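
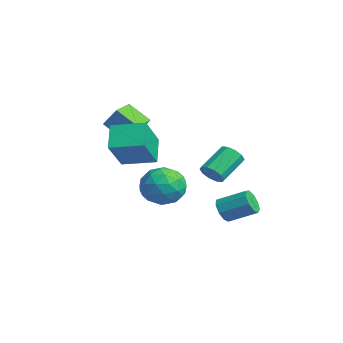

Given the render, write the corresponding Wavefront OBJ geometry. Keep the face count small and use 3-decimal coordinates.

v -0.481 0.212 0.331
v 0.05 0.158 0.752
v -0.569 1.393 1.691
v -1.099 1.448 1.269
v 0.15 0.435 0.453
v -0.468 1.67 1.392
v 0.009 0.628 0.107
v -0.609 1.863 1.046
v -0.319 0.662 -0.154
v -0.937 1.897 0.785
v -0.709 0.524 -0.229
v -1.327 1.759 0.709
v -1.011 0.267 -0.091
v -1.63 1.502 0.848
v -1.112 -0.01 0.208
v -1.73 1.225 1.147
v -0.971 -0.203 0.554
v -1.589 1.032 1.493
v -0.643 -0.237 0.815
v -1.261 0.998 1.754
v -0.253 -0.099 0.891
v -0.871 1.136 1.829
v -3.742 -3.366 3.282
v -3.068 -2.92 4.3
v -2.954 -2.592 2.422
v -2.28 -2.146 3.44
v -3.04 -4.194 3.18
v -2.366 -3.748 4.198
v -2.252 -3.42 2.32
v -1.578 -2.974 3.338
v -0.622 0.818 -2.085
v -0.271 0.96 -2.697
v 0.454 2.143 -2.008
v 0.102 2.002 -1.395
v -0.695 1.211 -2.684
v 0.03 2.395 -1.994
v -1.084 1.278 -2.39
v -0.359 2.462 -1.701
v -1.258 1.131 -1.954
v -0.533 2.315 -1.264
v -1.134 0.836 -1.578
v -0.409 2.02 -0.889
v -0.771 0.534 -1.44
v -0.046 1.718 -0.751
v -0.338 0.364 -1.603
v 0.386 1.548 -0.914
v -0.039 0.407 -1.992
v 0.686 1.591 -1.303
v -0.012 0.642 -2.424
v 0.713 1.826 -1.735
v -1.015 -3.847 2.637
v 0.114 -4.807 4.124
v -0.175 -2.451 2.899
v 0.954 -3.411 4.387
v -0.034 -4.249 1.633
v 1.095 -5.209 3.121
v 0.806 -2.853 1.896
v 1.935 -3.813 3.383
v -1.002 -1.088 -0.555
v 0.122 -1.428 -0.643
v -1.442 -2.752 0.263
v -0.318 -3.092 0.175
v -0.615 -2.23 0.92
v -0.344 -1.202 0.415
v -0.976 -2.978 -0.795
v -0.705 -1.95 -1.3
v 0.138 -2.596 -0.791
v 0.361 -2.134 0.269
v -1.681 -2.046 -0.649
v -1.458 -1.584 0.411
v -0.402 -1.112 -0.671
v -0.918 -3.068 0.291
v -1.093 -2.561 0.729
v -0.433 -2.762 0.677
v -0.675 -0.979 -0.049
v -0.015 -1.179 -0.101
v -0.448 -1.651 0.818
v -1.305 -3.001 -0.279
v -0.645 -3.201 -0.331
v -0.887 -1.418 -1.057
v -0.227 -1.619 -1.109
v -0.872 -2.529 -1.198
v 0.268 -1.999 -0.81
v 0.01 -2.977 -0.329
v -0.377 -2.91 -0.899
v -0.217 -2.305 -1.196
v 0.4 -1.727 -0.187
v 0.141 -2.705 0.294
v -0.034 -2.199 0.732
v 0.126 -1.594 0.435
v 0.409 -2.414 -0.274
v -1.461 -1.475 -0.674
v -1.72 -2.453 -0.193
v -1.446 -2.586 -0.815
v -1.286 -1.981 -1.112
v -1.33 -1.203 -0.051
v -1.588 -2.181 0.43
v -1.103 -1.875 0.816
v -0.943 -1.27 0.519
v -1.729 -1.766 -0.106
f 2 1 5
f 2 5 3
f 3 5 6
f 3 6 4
f 5 1 7
f 5 7 6
f 6 7 8
f 6 8 4
f 7 1 9
f 7 9 8
f 8 9 10
f 8 10 4
f 9 1 11
f 9 11 10
f 10 11 12
f 10 12 4
f 11 1 13
f 11 13 12
f 12 13 14
f 12 14 4
f 13 1 15
f 13 15 14
f 14 15 16
f 14 16 4
f 15 1 17
f 15 17 16
f 16 17 18
f 16 18 4
f 17 1 19
f 17 19 18
f 18 19 20
f 18 20 4
f 19 1 21
f 19 21 20
f 20 21 22
f 20 22 4
f 21 1 2
f 21 2 22
f 22 2 3
f 22 3 4
f 24 26 23
f 27 24 23
f 23 26 25
f 25 27 23
f 24 30 26
f 28 24 27
f 28 30 24
f 26 30 25
f 29 27 25
f 25 30 29
f 29 28 27
f 30 28 29
f 32 31 35
f 32 35 33
f 33 35 36
f 33 36 34
f 35 31 37
f 35 37 36
f 36 37 38
f 36 38 34
f 37 31 39
f 37 39 38
f 38 39 40
f 38 40 34
f 39 31 41
f 39 41 40
f 40 41 42
f 40 42 34
f 41 31 43
f 41 43 42
f 42 43 44
f 42 44 34
f 43 31 45
f 43 45 44
f 44 45 46
f 44 46 34
f 45 31 47
f 45 47 46
f 46 47 48
f 46 48 34
f 47 31 49
f 47 49 48
f 48 49 50
f 48 50 34
f 49 31 32
f 49 32 50
f 50 32 33
f 50 33 34
f 52 54 51
f 55 52 51
f 51 54 53
f 53 55 51
f 52 58 54
f 56 52 55
f 56 58 52
f 54 58 53
f 57 55 53
f 53 58 57
f 57 56 55
f 58 56 57
f 59 96 75
f 96 70 99
f 75 99 64
f 96 99 75
f 59 75 71
f 75 64 76
f 71 76 60
f 75 76 71
f 59 71 80
f 71 60 81
f 80 81 66
f 71 81 80
f 59 80 92
f 80 66 95
f 92 95 69
f 80 95 92
f 59 92 96
f 92 69 100
f 96 100 70
f 92 100 96
f 60 76 87
f 76 64 90
f 87 90 68
f 76 90 87
f 64 99 77
f 99 70 98
f 77 98 63
f 99 98 77
f 70 100 97
f 100 69 93
f 97 93 61
f 100 93 97
f 69 95 94
f 95 66 82
f 94 82 65
f 95 82 94
f 66 81 86
f 81 60 83
f 86 83 67
f 81 83 86
f 62 88 74
f 88 68 89
f 74 89 63
f 88 89 74
f 62 74 72
f 74 63 73
f 72 73 61
f 74 73 72
f 62 72 79
f 72 61 78
f 79 78 65
f 72 78 79
f 62 79 84
f 79 65 85
f 84 85 67
f 79 85 84
f 62 84 88
f 84 67 91
f 88 91 68
f 84 91 88
f 63 89 77
f 89 68 90
f 77 90 64
f 89 90 77
f 61 73 97
f 73 63 98
f 97 98 70
f 73 98 97
f 65 78 94
f 78 61 93
f 94 93 69
f 78 93 94
f 67 85 86
f 85 65 82
f 86 82 66
f 85 82 86
f 68 91 87
f 91 67 83
f 87 83 60
f 91 83 87



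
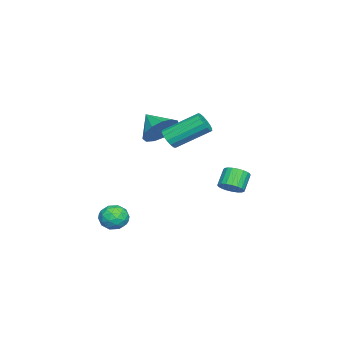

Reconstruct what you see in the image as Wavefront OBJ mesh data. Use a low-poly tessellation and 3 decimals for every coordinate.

v -2.774 -1.875 1.805
v -2.191 -1.617 2.689
v -3.486 -2.905 2.575
v -2.691 -1.261 2.702
v -3.218 -1.1 2.429
v -3.603 -1.185 1.959
v -3.726 -1.49 1.44
v -3.546 -1.916 1.036
v -3.121 -2.33 0.877
v -2.585 -2.599 1.012
v -2.11 -2.639 1.399
v -1.845 -2.436 1.915
v -1.875 -2.055 2.395
v 3.428 -1.549 -1.809
v 3.903 -2.051 -2.231
v 2.937 -2.569 -1.149
v 3.412 -3.071 -1.571
v 3.738 -2.56 -1.035
v 4.042 -1.93 -1.442
v 2.798 -2.69 -1.938
v 3.102 -2.06 -2.345
v 3.514 -2.757 -2.31
v 4.095 -2.676 -1.752
v 2.745 -1.944 -1.628
v 3.326 -1.863 -1.07
v 3.709 -1.711 -2.078
v 3.131 -2.909 -1.302
v 3.323 -2.609 -0.987
v 3.602 -2.904 -1.235
v 3.79 -1.639 -1.614
v 4.07 -1.934 -1.862
v 3.973 -2.233 -1.159
v 2.77 -2.686 -1.518
v 3.05 -2.981 -1.766
v 3.238 -1.716 -2.145
v 3.517 -2.011 -2.393
v 2.867 -2.387 -2.221
v 3.759 -2.42 -2.372
v 3.47 -3.02 -1.985
v 3.11 -2.796 -2.2
v 3.288 -2.426 -2.44
v 4.101 -2.373 -2.044
v 3.812 -2.972 -1.657
v 4.004 -2.672 -1.341
v 4.182 -2.301 -1.581
v 3.872 -2.787 -2.091
v 3.028 -1.648 -1.723
v 2.739 -2.247 -1.336
v 2.658 -2.319 -1.799
v 2.836 -1.948 -2.039
v 3.37 -1.6 -1.395
v 3.081 -2.2 -1.008
v 3.552 -2.194 -0.94
v 3.73 -1.824 -1.18
v 2.968 -1.833 -1.289
v -1.283 -0.991 1.901
v -0.648 -0.9 2.053
v -1.181 0.843 3.231
v -1.817 0.751 3.079
v -0.697 -0.721 1.767
v -1.23 1.022 2.944
v -0.903 -0.614 1.516
v -1.436 1.128 2.694
v -1.211 -0.609 1.368
v -1.744 1.134 2.546
v -1.538 -0.706 1.363
v -2.071 1.037 2.541
v -1.797 -0.879 1.503
v -2.331 0.863 2.68
v -1.919 -1.083 1.749
v -2.452 0.66 2.927
v -1.87 -1.262 2.036
v -2.403 0.481 3.213
v -1.664 -1.368 2.286
v -2.197 0.374 3.464
v -1.356 -1.374 2.434
v -1.889 0.369 3.612
v -1.029 -1.277 2.439
v -1.562 0.466 3.617
v -0.769 -1.103 2.3
v -1.303 0.639 3.477
v -2.794 1.85 -1.834
v -2.286 1.743 -1.335
v -3.078 1.843 -0.507
v -3.586 1.95 -1.006
v -2.281 2.04 -1.366
v -3.073 2.141 -0.538
v -2.364 2.305 -1.478
v -3.157 2.405 -0.65
v -2.522 2.491 -1.651
v -3.315 2.592 -0.824
v -2.727 2.566 -1.856
v -3.519 2.667 -1.029
v -2.943 2.518 -2.058
v -3.736 2.618 -1.23
v -3.134 2.353 -2.22
v -3.926 2.454 -1.393
v -3.265 2.102 -2.316
v -4.058 2.202 -1.488
v -3.316 1.807 -2.328
v -4.108 1.907 -1.501
v -3.275 1.52 -2.255
v -4.068 1.62 -1.427
v -3.152 1.289 -2.109
v -3.944 1.39 -1.281
v -2.967 1.156 -1.915
v -3.759 1.256 -1.088
v -2.752 1.142 -1.708
v -3.544 1.243 -0.88
v -2.544 1.251 -1.522
v -3.336 1.351 -0.694
v -2.379 1.464 -1.39
v -3.171 1.564 -0.562
f 2 1 4
f 2 4 3
f 4 1 5
f 4 5 3
f 5 1 6
f 5 6 3
f 6 1 7
f 6 7 3
f 7 1 8
f 7 8 3
f 8 1 9
f 8 9 3
f 9 1 10
f 9 10 3
f 10 1 11
f 10 11 3
f 11 1 12
f 11 12 3
f 12 1 13
f 12 13 3
f 13 1 2
f 13 2 3
f 14 51 30
f 51 25 54
f 30 54 19
f 51 54 30
f 14 30 26
f 30 19 31
f 26 31 15
f 30 31 26
f 14 26 35
f 26 15 36
f 35 36 21
f 26 36 35
f 14 35 47
f 35 21 50
f 47 50 24
f 35 50 47
f 14 47 51
f 47 24 55
f 51 55 25
f 47 55 51
f 15 31 42
f 31 19 45
f 42 45 23
f 31 45 42
f 19 54 32
f 54 25 53
f 32 53 18
f 54 53 32
f 25 55 52
f 55 24 48
f 52 48 16
f 55 48 52
f 24 50 49
f 50 21 37
f 49 37 20
f 50 37 49
f 21 36 41
f 36 15 38
f 41 38 22
f 36 38 41
f 17 43 29
f 43 23 44
f 29 44 18
f 43 44 29
f 17 29 27
f 29 18 28
f 27 28 16
f 29 28 27
f 17 27 34
f 27 16 33
f 34 33 20
f 27 33 34
f 17 34 39
f 34 20 40
f 39 40 22
f 34 40 39
f 17 39 43
f 39 22 46
f 43 46 23
f 39 46 43
f 18 44 32
f 44 23 45
f 32 45 19
f 44 45 32
f 16 28 52
f 28 18 53
f 52 53 25
f 28 53 52
f 20 33 49
f 33 16 48
f 49 48 24
f 33 48 49
f 22 40 41
f 40 20 37
f 41 37 21
f 40 37 41
f 23 46 42
f 46 22 38
f 42 38 15
f 46 38 42
f 57 56 60
f 57 60 58
f 58 60 61
f 58 61 59
f 60 56 62
f 60 62 61
f 61 62 63
f 61 63 59
f 62 56 64
f 62 64 63
f 63 64 65
f 63 65 59
f 64 56 66
f 64 66 65
f 65 66 67
f 65 67 59
f 66 56 68
f 66 68 67
f 67 68 69
f 67 69 59
f 68 56 70
f 68 70 69
f 69 70 71
f 69 71 59
f 70 56 72
f 70 72 71
f 71 72 73
f 71 73 59
f 72 56 74
f 72 74 73
f 73 74 75
f 73 75 59
f 74 56 76
f 74 76 75
f 75 76 77
f 75 77 59
f 76 56 78
f 76 78 77
f 77 78 79
f 77 79 59
f 78 56 80
f 78 80 79
f 79 80 81
f 79 81 59
f 80 56 57
f 80 57 81
f 81 57 58
f 81 58 59
f 83 82 86
f 83 86 84
f 84 86 87
f 84 87 85
f 86 82 88
f 86 88 87
f 87 88 89
f 87 89 85
f 88 82 90
f 88 90 89
f 89 90 91
f 89 91 85
f 90 82 92
f 90 92 91
f 91 92 93
f 91 93 85
f 92 82 94
f 92 94 93
f 93 94 95
f 93 95 85
f 94 82 96
f 94 96 95
f 95 96 97
f 95 97 85
f 96 82 98
f 96 98 97
f 97 98 99
f 97 99 85
f 98 82 100
f 98 100 99
f 99 100 101
f 99 101 85
f 100 82 102
f 100 102 101
f 101 102 103
f 101 103 85
f 102 82 104
f 102 104 103
f 103 104 105
f 103 105 85
f 104 82 106
f 104 106 105
f 105 106 107
f 105 107 85
f 106 82 108
f 106 108 107
f 107 108 109
f 107 109 85
f 108 82 110
f 108 110 109
f 109 110 111
f 109 111 85
f 110 82 112
f 110 112 111
f 111 112 113
f 111 113 85
f 112 82 83
f 112 83 113
f 113 83 84
f 113 84 85



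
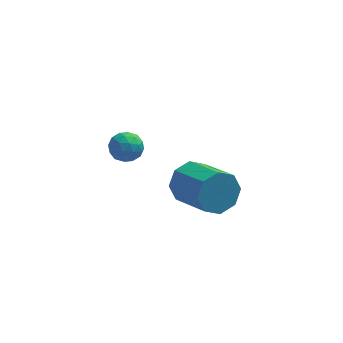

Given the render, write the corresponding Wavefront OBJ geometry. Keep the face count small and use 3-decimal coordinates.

v 1.872 1.209 -2.28
v 2.523 1.262 -3.102
v 3.64 -0.376 -2.322
v 2.988 -0.429 -1.5
v 2.765 1.719 -2.487
v 3.882 0.082 -1.708
v 2.484 1.878 -1.751
v 3.601 0.241 -0.972
v 1.844 1.645 -1.325
v 2.961 0.007 -0.545
v 1.22 1.156 -1.458
v 2.337 -0.482 -0.678
v 0.978 0.698 -2.072
v 2.095 -0.939 -1.293
v 1.259 0.539 -2.808
v 2.376 -1.098 -2.029
v 1.899 0.773 -3.235
v 3.016 -0.865 -2.455
v -0.451 -1.39 2.176
v -0.075 -1.402 2.809
v -1.305 -2.058 2.671
v -0.929 -2.07 3.304
v -1.237 -1.443 3.07
v -0.709 -1.031 2.764
v -0.671 -2.429 2.716
v -0.143 -2.017 2.41
v -0.211 -2.044 3.143
v -0.561 -1.435 3.361
v -0.819 -2.025 2.119
v -1.169 -1.416 2.337
v -0.188 -1.338 2.45
v -1.192 -2.122 3.03
v -1.373 -1.754 2.893
v -1.152 -1.761 3.265
v -0.561 -1.119 2.423
v -0.34 -1.126 2.795
v -1.023 -1.15 2.948
v -1.04 -2.334 2.685
v -0.819 -2.341 3.057
v -0.228 -1.699 2.215
v -0.007 -1.706 2.587
v -0.357 -2.31 2.532
v -0.047 -1.722 3.017
v -0.549 -2.114 3.308
v -0.397 -2.326 2.962
v -0.087 -2.083 2.783
v -0.253 -1.364 3.146
v -0.755 -1.756 3.437
v -0.936 -1.388 3.299
v -0.626 -1.145 3.12
v -0.333 -1.741 3.342
v -0.625 -1.704 2.043
v -1.127 -2.096 2.334
v -0.754 -2.315 2.36
v -0.444 -2.072 2.181
v -0.831 -1.346 2.172
v -1.333 -1.738 2.463
v -1.293 -1.377 2.697
v -0.983 -1.134 2.518
v -1.047 -1.719 2.138
f 2 1 5
f 2 5 3
f 3 5 6
f 3 6 4
f 5 1 7
f 5 7 6
f 6 7 8
f 6 8 4
f 7 1 9
f 7 9 8
f 8 9 10
f 8 10 4
f 9 1 11
f 9 11 10
f 10 11 12
f 10 12 4
f 11 1 13
f 11 13 12
f 12 13 14
f 12 14 4
f 13 1 15
f 13 15 14
f 14 15 16
f 14 16 4
f 15 1 17
f 15 17 16
f 16 17 18
f 16 18 4
f 17 1 2
f 17 2 18
f 18 2 3
f 18 3 4
f 19 56 35
f 56 30 59
f 35 59 24
f 56 59 35
f 19 35 31
f 35 24 36
f 31 36 20
f 35 36 31
f 19 31 40
f 31 20 41
f 40 41 26
f 31 41 40
f 19 40 52
f 40 26 55
f 52 55 29
f 40 55 52
f 19 52 56
f 52 29 60
f 56 60 30
f 52 60 56
f 20 36 47
f 36 24 50
f 47 50 28
f 36 50 47
f 24 59 37
f 59 30 58
f 37 58 23
f 59 58 37
f 30 60 57
f 60 29 53
f 57 53 21
f 60 53 57
f 29 55 54
f 55 26 42
f 54 42 25
f 55 42 54
f 26 41 46
f 41 20 43
f 46 43 27
f 41 43 46
f 22 48 34
f 48 28 49
f 34 49 23
f 48 49 34
f 22 34 32
f 34 23 33
f 32 33 21
f 34 33 32
f 22 32 39
f 32 21 38
f 39 38 25
f 32 38 39
f 22 39 44
f 39 25 45
f 44 45 27
f 39 45 44
f 22 44 48
f 44 27 51
f 48 51 28
f 44 51 48
f 23 49 37
f 49 28 50
f 37 50 24
f 49 50 37
f 21 33 57
f 33 23 58
f 57 58 30
f 33 58 57
f 25 38 54
f 38 21 53
f 54 53 29
f 38 53 54
f 27 45 46
f 45 25 42
f 46 42 26
f 45 42 46
f 28 51 47
f 51 27 43
f 47 43 20
f 51 43 47



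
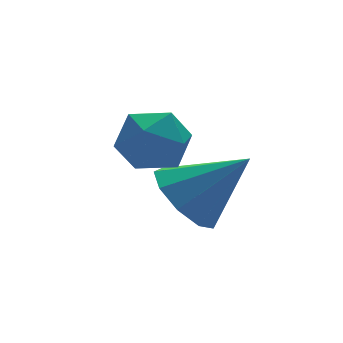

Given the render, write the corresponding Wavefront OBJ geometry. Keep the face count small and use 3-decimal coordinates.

v 1.436 -0.144 3.884
v 1.986 0.238 4.553
v 2.674 -0.738 3.207
v 3.224 -0.356 3.876
v 2.639 -1.068 4.093
v 1.874 -0.701 4.511
v 2.786 0.201 3.249
v 2.021 0.568 3.667
v 2.82 0.451 4.161
v 2.729 -0.334 4.683
v 1.931 -0.166 3.077
v 1.84 -0.951 3.599
v 3.171 -0.133 1.78
v 3.879 -0.212 1.009
v 4.449 -0.767 3.02
v 3.913 0.44 1.308
v 3.6 0.824 1.828
v 3.086 0.761 2.325
v 2.612 0.279 2.568
v 2.399 -0.395 2.442
v 2.547 -0.947 2.007
v 2.987 -1.117 1.465
v 3.513 -0.827 1.071
f 1 12 6
f 1 6 2
f 1 2 8
f 1 8 11
f 1 11 12
f 2 6 10
f 6 12 5
f 12 11 3
f 11 8 7
f 8 2 9
f 4 10 5
f 4 5 3
f 4 3 7
f 4 7 9
f 4 9 10
f 5 10 6
f 3 5 12
f 7 3 11
f 9 7 8
f 10 9 2
f 14 13 16
f 14 16 15
f 16 13 17
f 16 17 15
f 17 13 18
f 17 18 15
f 18 13 19
f 18 19 15
f 19 13 20
f 19 20 15
f 20 13 21
f 20 21 15
f 21 13 22
f 21 22 15
f 22 13 23
f 22 23 15
f 23 13 14
f 23 14 15



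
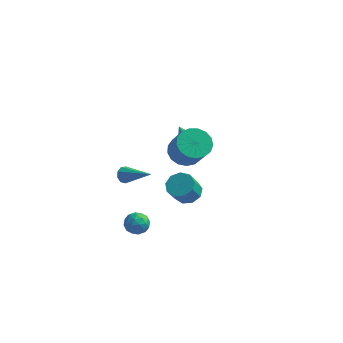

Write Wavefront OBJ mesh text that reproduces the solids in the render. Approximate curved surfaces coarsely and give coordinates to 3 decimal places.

v -2.659 1.999 -4.298
v -2.167 1.38 -4.612
v -2.369 0.643 -3.475
v -2.861 1.261 -3.162
v -1.844 1.758 -4.31
v -2.046 1.02 -3.173
v -1.902 2.248 -4.003
v -2.104 1.51 -2.866
v -2.314 2.621 -3.834
v -2.516 1.884 -2.697
v -2.888 2.703 -3.882
v -3.09 1.966 -2.745
v -3.354 2.456 -4.125
v -3.556 1.719 -2.988
v -3.496 1.994 -4.45
v -3.697 1.257 -3.313
v -3.245 1.535 -4.703
v -3.447 0.798 -3.566
v -2.721 1.292 -4.767
v -2.923 0.555 -3.63
v -4.78 -2.012 -0.384
v -4.625 -2.279 -0.827
v -3.08 -2.508 0.504
v -4.513 -1.927 -0.846
v -4.526 -1.616 -0.648
v -4.657 -1.489 -0.327
v -4.845 -1.608 -0.032
v -5.003 -1.915 0.098
v -5.056 -2.268 0.003
v -4.98 -2.501 -0.274
v -4.81 -2.506 -0.601
v -1.749 0.035 1.205
v -1.102 0.15 1.744
v -2.671 0.585 2.195
v -1.152 0.586 1.456
v -1.43 0.812 1.071
v -1.83 0.741 0.738
v -2.199 0.401 0.583
v -2.396 -0.079 0.666
v -2.346 -0.515 0.954
v -2.068 -0.741 1.339
v -1.668 -0.67 1.672
v -1.299 -0.33 1.827
v -1.569 -1.488 2.036
v -0.922 -0.768 2.099
v -0.104 -1.632 3.567
v -0.751 -2.352 3.504
v -1.27 -0.63 2.373
v -0.452 -1.493 3.842
v -1.686 -0.688 2.571
v -0.868 -1.551 4.04
v -2.075 -0.93 2.646
v -1.257 -1.793 4.115
v -2.349 -1.299 2.581
v -1.531 -2.162 4.05
v -2.443 -1.712 2.391
v -1.625 -2.575 3.86
v -2.338 -2.074 2.12
v -1.52 -2.937 3.589
v -2.056 -2.301 1.829
v -1.238 -3.165 3.298
v -1.663 -2.343 1.586
v -0.845 -3.206 3.055
v -1.248 -2.188 1.446
v -0.43 -3.052 2.914
v -0.907 -1.873 1.44
v -0.089 -2.737 2.909
v -0.717 -1.471 1.572
v 0.101 -2.334 3.041
v -0.723 -1.072 1.809
v 0.095 -1.935 3.278
v -4.158 -2.277 -3.198
v -3.412 -2.297 -3.199
v -4.188 -3.323 -3.801
v -3.442 -3.343 -3.802
v -3.817 -3.435 -3.163
v -3.798 -2.788 -2.79
v -3.802 -2.832 -4.21
v -3.783 -2.185 -3.837
v -3.192 -2.641 -3.825
v -3.201 -3.013 -3.178
v -4.399 -2.607 -3.822
v -4.408 -2.979 -3.175
v -3.782 -2.195 -3.145
v -3.818 -3.425 -3.855
v -4.038 -3.479 -3.479
v -3.6 -3.491 -3.48
v -4.009 -2.484 -2.905
v -3.571 -2.496 -2.906
v -3.809 -3.165 -2.885
v -4.029 -3.124 -4.094
v -3.591 -3.136 -4.095
v -4 -2.129 -3.52
v -3.562 -2.141 -3.521
v -3.791 -2.455 -4.115
v -3.214 -2.409 -3.514
v -3.232 -3.024 -3.869
v -3.444 -2.723 -4.108
v -3.433 -2.343 -3.889
v -3.22 -2.628 -3.134
v -3.237 -3.243 -3.488
v -3.458 -3.297 -3.113
v -3.447 -2.917 -2.894
v -3.09 -2.83 -3.501
v -4.363 -2.377 -3.512
v -4.38 -2.992 -3.866
v -4.153 -2.703 -4.106
v -4.142 -2.323 -3.887
v -4.368 -2.596 -3.131
v -4.386 -3.211 -3.486
v -4.167 -3.277 -3.111
v -4.156 -2.897 -2.892
v -4.51 -2.79 -3.499
f 2 1 5
f 2 5 3
f 3 5 6
f 3 6 4
f 5 1 7
f 5 7 6
f 6 7 8
f 6 8 4
f 7 1 9
f 7 9 8
f 8 9 10
f 8 10 4
f 9 1 11
f 9 11 10
f 10 11 12
f 10 12 4
f 11 1 13
f 11 13 12
f 12 13 14
f 12 14 4
f 13 1 15
f 13 15 14
f 14 15 16
f 14 16 4
f 15 1 17
f 15 17 16
f 16 17 18
f 16 18 4
f 17 1 19
f 17 19 18
f 18 19 20
f 18 20 4
f 19 1 2
f 19 2 20
f 20 2 3
f 20 3 4
f 22 21 24
f 22 24 23
f 24 21 25
f 24 25 23
f 25 21 26
f 25 26 23
f 26 21 27
f 26 27 23
f 27 21 28
f 27 28 23
f 28 21 29
f 28 29 23
f 29 21 30
f 29 30 23
f 30 21 31
f 30 31 23
f 31 21 22
f 31 22 23
f 33 32 35
f 33 35 34
f 35 32 36
f 35 36 34
f 36 32 37
f 36 37 34
f 37 32 38
f 37 38 34
f 38 32 39
f 38 39 34
f 39 32 40
f 39 40 34
f 40 32 41
f 40 41 34
f 41 32 42
f 41 42 34
f 42 32 43
f 42 43 34
f 43 32 33
f 43 33 34
f 45 44 48
f 45 48 46
f 46 48 49
f 46 49 47
f 48 44 50
f 48 50 49
f 49 50 51
f 49 51 47
f 50 44 52
f 50 52 51
f 51 52 53
f 51 53 47
f 52 44 54
f 52 54 53
f 53 54 55
f 53 55 47
f 54 44 56
f 54 56 55
f 55 56 57
f 55 57 47
f 56 44 58
f 56 58 57
f 57 58 59
f 57 59 47
f 58 44 60
f 58 60 59
f 59 60 61
f 59 61 47
f 60 44 62
f 60 62 61
f 61 62 63
f 61 63 47
f 62 44 64
f 62 64 63
f 63 64 65
f 63 65 47
f 64 44 66
f 64 66 65
f 65 66 67
f 65 67 47
f 66 44 68
f 66 68 67
f 67 68 69
f 67 69 47
f 68 44 70
f 68 70 69
f 69 70 71
f 69 71 47
f 70 44 45
f 70 45 71
f 71 45 46
f 71 46 47
f 72 109 88
f 109 83 112
f 88 112 77
f 109 112 88
f 72 88 84
f 88 77 89
f 84 89 73
f 88 89 84
f 72 84 93
f 84 73 94
f 93 94 79
f 84 94 93
f 72 93 105
f 93 79 108
f 105 108 82
f 93 108 105
f 72 105 109
f 105 82 113
f 109 113 83
f 105 113 109
f 73 89 100
f 89 77 103
f 100 103 81
f 89 103 100
f 77 112 90
f 112 83 111
f 90 111 76
f 112 111 90
f 83 113 110
f 113 82 106
f 110 106 74
f 113 106 110
f 82 108 107
f 108 79 95
f 107 95 78
f 108 95 107
f 79 94 99
f 94 73 96
f 99 96 80
f 94 96 99
f 75 101 87
f 101 81 102
f 87 102 76
f 101 102 87
f 75 87 85
f 87 76 86
f 85 86 74
f 87 86 85
f 75 85 92
f 85 74 91
f 92 91 78
f 85 91 92
f 75 92 97
f 92 78 98
f 97 98 80
f 92 98 97
f 75 97 101
f 97 80 104
f 101 104 81
f 97 104 101
f 76 102 90
f 102 81 103
f 90 103 77
f 102 103 90
f 74 86 110
f 86 76 111
f 110 111 83
f 86 111 110
f 78 91 107
f 91 74 106
f 107 106 82
f 91 106 107
f 80 98 99
f 98 78 95
f 99 95 79
f 98 95 99
f 81 104 100
f 104 80 96
f 100 96 73
f 104 96 100



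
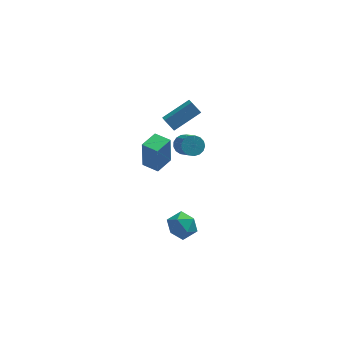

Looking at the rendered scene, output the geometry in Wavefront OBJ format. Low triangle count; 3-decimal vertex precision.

v 0.627 0.671 1.959
v 0.605 0.642 3.778
v 1.384 1.602 1.983
v 1.362 1.572 3.802
v 1.418 0.028 1.958
v 1.396 -0.002 3.777
v 2.175 0.958 1.982
v 2.153 0.929 3.801
v 1.946 2.439 4.089
v 3.465 3.122 4.939
v 1.873 3.409 3.439
v 3.392 4.092 4.289
v 2.428 2.088 3.511
v 3.947 2.771 4.361
v 2.355 3.058 2.861
v 3.874 3.741 3.711
v 3.159 3.923 0.408
v 3.488 3.579 -0.064
v 3.83 2.093 1.261
v 3.501 2.437 1.732
v 3.716 3.755 0.076
v 4.059 2.27 1.401
v 3.817 3.971 0.291
v 4.159 2.485 1.616
v 3.767 4.175 0.533
v 4.109 2.689 1.858
v 3.577 4.322 0.746
v 3.92 2.836 2.071
v 3.292 4.377 0.882
v 3.634 2.891 2.207
v 2.976 4.328 0.909
v 3.319 2.842 2.234
v 2.702 4.186 0.821
v 3.045 2.701 2.146
v 2.533 3.985 0.638
v 2.875 2.499 1.963
v 2.507 3.769 0.403
v 2.849 2.283 1.728
v 2.63 3.588 0.168
v 2.973 2.102 1.493
v 2.875 3.484 -0.011
v 3.217 1.998 1.314
v 3.184 3.481 -0.095
v 3.527 1.995 1.23
v 2.439 -3.181 1.621
v 3.085 -3.217 0.974
v 1.795 -4.383 1.046
v 2.441 -4.419 0.399
v 2.655 -4.602 1.269
v 3.052 -3.859 1.625
v 1.828 -3.741 0.395
v 2.225 -2.998 0.751
v 2.707 -3.563 0.217
v 3.218 -4.095 0.757
v 1.662 -3.505 1.263
v 2.173 -4.037 1.803
f 2 4 1
f 5 2 1
f 1 4 3
f 3 5 1
f 2 8 4
f 6 2 5
f 6 8 2
f 4 8 3
f 7 5 3
f 3 8 7
f 7 6 5
f 8 6 7
f 10 12 9
f 13 10 9
f 9 12 11
f 11 13 9
f 10 16 12
f 14 10 13
f 14 16 10
f 12 16 11
f 15 13 11
f 11 16 15
f 15 14 13
f 16 14 15
f 18 17 21
f 18 21 19
f 19 21 22
f 19 22 20
f 21 17 23
f 21 23 22
f 22 23 24
f 22 24 20
f 23 17 25
f 23 25 24
f 24 25 26
f 24 26 20
f 25 17 27
f 25 27 26
f 26 27 28
f 26 28 20
f 27 17 29
f 27 29 28
f 28 29 30
f 28 30 20
f 29 17 31
f 29 31 30
f 30 31 32
f 30 32 20
f 31 17 33
f 31 33 32
f 32 33 34
f 32 34 20
f 33 17 35
f 33 35 34
f 34 35 36
f 34 36 20
f 35 17 37
f 35 37 36
f 36 37 38
f 36 38 20
f 37 17 39
f 37 39 38
f 38 39 40
f 38 40 20
f 39 17 41
f 39 41 40
f 40 41 42
f 40 42 20
f 41 17 43
f 41 43 42
f 42 43 44
f 42 44 20
f 43 17 18
f 43 18 44
f 44 18 19
f 44 19 20
f 45 56 50
f 45 50 46
f 45 46 52
f 45 52 55
f 45 55 56
f 46 50 54
f 50 56 49
f 56 55 47
f 55 52 51
f 52 46 53
f 48 54 49
f 48 49 47
f 48 47 51
f 48 51 53
f 48 53 54
f 49 54 50
f 47 49 56
f 51 47 55
f 53 51 52
f 54 53 46



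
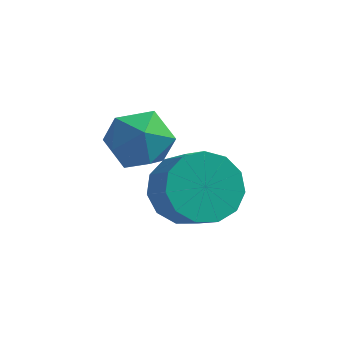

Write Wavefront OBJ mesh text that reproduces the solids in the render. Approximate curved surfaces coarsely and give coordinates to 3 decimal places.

v -0.343 3.347 3.933
v 0.345 3.065 4.428
v -0.105 2.275 2.992
v 0.583 1.993 3.487
v -0.252 1.91 3.794
v -0.399 2.573 4.376
v 0.639 2.767 3.044
v 0.492 3.43 3.626
v 0.952 2.707 3.879
v 0.401 2.177 4.343
v -0.161 3.163 3.077
v -0.712 2.633 3.541
v 0.908 3.641 1.459
v 1.631 3.66 0.796
v 2.254 3.078 1.459
v 1.532 3.059 2.121
v 1.703 4.103 1.118
v 2.326 3.521 1.781
v 1.523 4.4 1.547
v 2.146 3.817 2.21
v 1.148 4.455 1.949
v 1.771 3.873 2.612
v 0.697 4.252 2.195
v 1.32 3.67 2.857
v 0.313 3.856 2.207
v 0.936 3.273 2.87
v 0.118 3.391 1.981
v 0.741 2.808 2.644
v 0.175 3.005 1.59
v 0.798 2.423 2.253
v 0.464 2.822 1.157
v 1.087 2.239 1.82
v 0.894 2.898 0.82
v 1.517 2.316 1.482
v 1.329 3.211 0.685
v 1.952 2.629 1.348
f 1 12 6
f 1 6 2
f 1 2 8
f 1 8 11
f 1 11 12
f 2 6 10
f 6 12 5
f 12 11 3
f 11 8 7
f 8 2 9
f 4 10 5
f 4 5 3
f 4 3 7
f 4 7 9
f 4 9 10
f 5 10 6
f 3 5 12
f 7 3 11
f 9 7 8
f 10 9 2
f 14 13 17
f 14 17 15
f 15 17 18
f 15 18 16
f 17 13 19
f 17 19 18
f 18 19 20
f 18 20 16
f 19 13 21
f 19 21 20
f 20 21 22
f 20 22 16
f 21 13 23
f 21 23 22
f 22 23 24
f 22 24 16
f 23 13 25
f 23 25 24
f 24 25 26
f 24 26 16
f 25 13 27
f 25 27 26
f 26 27 28
f 26 28 16
f 27 13 29
f 27 29 28
f 28 29 30
f 28 30 16
f 29 13 31
f 29 31 30
f 30 31 32
f 30 32 16
f 31 13 33
f 31 33 32
f 32 33 34
f 32 34 16
f 33 13 35
f 33 35 34
f 34 35 36
f 34 36 16
f 35 13 14
f 35 14 36
f 36 14 15
f 36 15 16



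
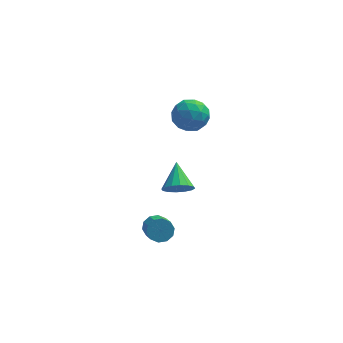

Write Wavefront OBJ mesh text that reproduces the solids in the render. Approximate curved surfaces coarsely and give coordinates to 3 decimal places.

v -1.887 -0.782 -2.713
v -1.409 -0.849 -2.954
v -1.194 -1.784 -2.268
v -1.673 -1.718 -2.027
v -1.365 -0.647 -2.692
v -1.15 -1.582 -2.006
v -1.521 -0.496 -2.438
v -1.306 -1.432 -1.752
v -1.817 -0.455 -2.289
v -1.602 -1.391 -1.603
v -2.14 -0.539 -2.302
v -1.925 -1.475 -1.616
v -2.366 -0.716 -2.472
v -2.151 -1.651 -1.786
v -2.41 -0.918 -2.734
v -2.195 -1.853 -2.048
v -2.254 -1.068 -2.988
v -2.039 -2.004 -2.302
v -1.958 -1.109 -3.137
v -1.743 -2.045 -2.451
v -1.635 -1.025 -3.124
v -1.42 -1.961 -2.438
v -1.124 1.761 2.223
v -0.573 1.841 2.781
v -0.707 0.579 1.979
v -0.156 0.659 2.537
v -0.917 0.612 2.739
v -1.174 1.342 2.889
v -0.106 1.078 1.871
v -0.363 1.808 2.021
v 0.057 1.418 2.563
v -0.444 1.131 3.1
v -0.836 1.289 1.66
v -1.337 1.002 2.197
v -0.885 1.904 2.523
v -0.395 0.516 2.237
v -0.842 0.488 2.356
v -0.518 0.535 2.684
v -1.239 1.611 2.587
v -0.915 1.658 2.915
v -1.117 0.937 2.89
v -0.365 0.762 1.845
v -0.041 0.809 2.173
v -0.762 1.885 2.076
v -0.438 1.932 2.404
v -0.163 1.483 1.87
v -0.191 1.703 2.723
v 0.054 1.009 2.58
v 0.084 1.255 2.188
v -0.068 1.684 2.277
v -0.486 1.534 3.038
v -0.24 0.84 2.896
v -0.688 0.812 3.014
v -0.839 1.241 3.102
v -0.115 1.286 2.911
v -1.04 1.58 1.864
v -0.794 0.886 1.722
v -0.441 1.179 1.658
v -0.592 1.608 1.746
v -1.334 1.411 2.18
v -1.089 0.717 2.037
v -1.212 0.736 2.483
v -1.364 1.165 2.572
v -1.165 1.134 1.849
v -1.124 1.846 -2.751
v -0.507 1.749 -2.509
v -1.236 2.934 -2.029
v -0.462 1.942 -2.793
v -0.595 2.11 -3.066
v -0.869 2.207 -3.255
v -1.212 2.208 -3.309
v -1.531 2.111 -3.213
v -1.741 1.944 -2.993
v -1.786 1.751 -2.709
v -1.653 1.583 -2.436
v -1.379 1.486 -2.247
v -1.037 1.485 -2.194
v -0.717 1.581 -2.289
f 2 1 5
f 2 5 3
f 3 5 6
f 3 6 4
f 5 1 7
f 5 7 6
f 6 7 8
f 6 8 4
f 7 1 9
f 7 9 8
f 8 9 10
f 8 10 4
f 9 1 11
f 9 11 10
f 10 11 12
f 10 12 4
f 11 1 13
f 11 13 12
f 12 13 14
f 12 14 4
f 13 1 15
f 13 15 14
f 14 15 16
f 14 16 4
f 15 1 17
f 15 17 16
f 16 17 18
f 16 18 4
f 17 1 19
f 17 19 18
f 18 19 20
f 18 20 4
f 19 1 21
f 19 21 20
f 20 21 22
f 20 22 4
f 21 1 2
f 21 2 22
f 22 2 3
f 22 3 4
f 23 60 39
f 60 34 63
f 39 63 28
f 60 63 39
f 23 39 35
f 39 28 40
f 35 40 24
f 39 40 35
f 23 35 44
f 35 24 45
f 44 45 30
f 35 45 44
f 23 44 56
f 44 30 59
f 56 59 33
f 44 59 56
f 23 56 60
f 56 33 64
f 60 64 34
f 56 64 60
f 24 40 51
f 40 28 54
f 51 54 32
f 40 54 51
f 28 63 41
f 63 34 62
f 41 62 27
f 63 62 41
f 34 64 61
f 64 33 57
f 61 57 25
f 64 57 61
f 33 59 58
f 59 30 46
f 58 46 29
f 59 46 58
f 30 45 50
f 45 24 47
f 50 47 31
f 45 47 50
f 26 52 38
f 52 32 53
f 38 53 27
f 52 53 38
f 26 38 36
f 38 27 37
f 36 37 25
f 38 37 36
f 26 36 43
f 36 25 42
f 43 42 29
f 36 42 43
f 26 43 48
f 43 29 49
f 48 49 31
f 43 49 48
f 26 48 52
f 48 31 55
f 52 55 32
f 48 55 52
f 27 53 41
f 53 32 54
f 41 54 28
f 53 54 41
f 25 37 61
f 37 27 62
f 61 62 34
f 37 62 61
f 29 42 58
f 42 25 57
f 58 57 33
f 42 57 58
f 31 49 50
f 49 29 46
f 50 46 30
f 49 46 50
f 32 55 51
f 55 31 47
f 51 47 24
f 55 47 51
f 66 65 68
f 66 68 67
f 68 65 69
f 68 69 67
f 69 65 70
f 69 70 67
f 70 65 71
f 70 71 67
f 71 65 72
f 71 72 67
f 72 65 73
f 72 73 67
f 73 65 74
f 73 74 67
f 74 65 75
f 74 75 67
f 75 65 76
f 75 76 67
f 76 65 77
f 76 77 67
f 77 65 78
f 77 78 67
f 78 65 66
f 78 66 67



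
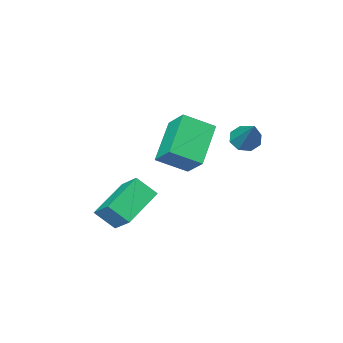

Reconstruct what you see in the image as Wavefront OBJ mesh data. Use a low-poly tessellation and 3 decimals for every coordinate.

v 0.487 -2.089 -2.098
v -0.84 -2.616 -1.494
v 0.47 -1.234 -1.391
v -0.857 -1.76 -0.787
v 0.957 -2.58 -1.493
v -0.37 -3.106 -0.889
v 0.94 -1.724 -0.786
v -0.387 -2.251 -0.182
v -3.753 -1.225 1.078
v -3.361 -1.047 0.769
v -3.327 -0.135 2.242
v -3.709 -0.847 0.709
v -4.083 -0.869 0.865
v -4.263 -1.098 1.147
v -4.145 -1.402 1.388
v -3.797 -1.602 1.448
v -3.424 -1.581 1.291
v -3.243 -1.351 1.01
v -3.438 -3.286 0.41
v -2.515 -3.775 0.98
v -3.458 -2.459 1.15
v -2.535 -2.948 1.72
v -2.365 -2.392 -0.56
v -1.442 -2.881 0.01
v -2.385 -1.565 0.18
v -1.462 -2.054 0.75
f 2 4 1
f 5 2 1
f 1 4 3
f 3 5 1
f 2 8 4
f 6 2 5
f 6 8 2
f 4 8 3
f 7 5 3
f 3 8 7
f 7 6 5
f 8 6 7
f 10 9 12
f 10 12 11
f 12 9 13
f 12 13 11
f 13 9 14
f 13 14 11
f 14 9 15
f 14 15 11
f 15 9 16
f 15 16 11
f 16 9 17
f 16 17 11
f 17 9 18
f 17 18 11
f 18 9 10
f 18 10 11
f 20 22 19
f 23 20 19
f 19 22 21
f 21 23 19
f 20 26 22
f 24 20 23
f 24 26 20
f 22 26 21
f 25 23 21
f 21 26 25
f 25 24 23
f 26 24 25



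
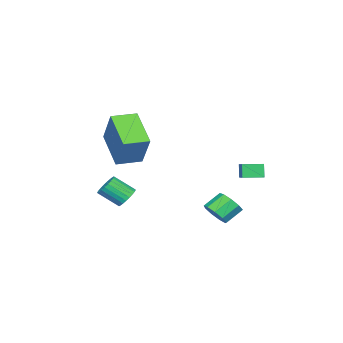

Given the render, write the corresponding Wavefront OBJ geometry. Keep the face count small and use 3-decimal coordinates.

v 0.002 1.252 -3.123
v 0.395 1.876 -3.074
v -0.348 2.293 -2.427
v -0.742 1.668 -2.477
v 0.073 1.905 -3.463
v -0.671 2.322 -2.816
v -0.283 1.628 -3.693
v -1.026 2.045 -3.047
v -0.505 1.175 -3.657
v -1.249 1.592 -3.01
v -0.49 0.758 -3.371
v -1.234 1.174 -2.724
v -0.245 0.571 -2.969
v -0.989 0.988 -2.322
v 0.116 0.703 -2.639
v -0.628 1.12 -1.993
v 0.423 1.092 -2.536
v -0.321 1.509 -1.89
v 0.533 1.555 -2.708
v -0.21 1.972 -2.061
v -2.273 1.2 -1.519
v -2.506 1.037 -0.771
v -2.87 2.027 -1.525
v -3.104 1.864 -0.777
v -1.176 1.996 -1.003
v -1.41 1.833 -0.255
v -1.774 2.823 -1.009
v -2.007 2.66 -0.261
v 1.421 -2.663 -2.406
v 1.669 -2.973 -2.895
v 2.088 -3.887 -2.102
v 1.839 -3.577 -1.614
v 1.857 -2.829 -2.829
v 2.276 -3.743 -2.036
v 1.979 -2.66 -2.698
v 2.398 -3.574 -1.905
v 2.015 -2.492 -2.523
v 2.434 -3.405 -1.73
v 1.961 -2.349 -2.33
v 2.38 -3.263 -1.537
v 1.825 -2.254 -2.149
v 2.244 -3.168 -1.356
v 1.627 -2.222 -2.007
v 2.046 -3.136 -1.214
v 1.397 -2.257 -1.926
v 1.816 -3.17 -1.133
v 1.172 -2.353 -1.918
v 1.591 -3.267 -1.125
v 0.984 -2.497 -1.984
v 1.403 -3.411 -1.191
v 0.862 -2.666 -2.115
v 1.281 -3.58 -1.322
v 0.826 -2.835 -2.29
v 1.245 -3.748 -1.497
v 0.88 -2.977 -2.483
v 1.299 -3.891 -1.69
v 1.016 -3.072 -2.664
v 1.435 -3.986 -1.871
v 1.214 -3.104 -2.806
v 1.633 -4.018 -2.013
v 1.444 -3.07 -2.887
v 1.863 -3.983 -2.094
v -1.129 -4.191 0.641
v -0.369 -3.252 2.358
v -0.099 -2.807 -0.573
v 0.661 -1.867 1.144
v -0.081 -4.993 0.616
v 0.679 -4.053 2.333
v 0.949 -3.608 -0.598
v 1.709 -2.669 1.119
f 2 1 5
f 2 5 3
f 3 5 6
f 3 6 4
f 5 1 7
f 5 7 6
f 6 7 8
f 6 8 4
f 7 1 9
f 7 9 8
f 8 9 10
f 8 10 4
f 9 1 11
f 9 11 10
f 10 11 12
f 10 12 4
f 11 1 13
f 11 13 12
f 12 13 14
f 12 14 4
f 13 1 15
f 13 15 14
f 14 15 16
f 14 16 4
f 15 1 17
f 15 17 16
f 16 17 18
f 16 18 4
f 17 1 19
f 17 19 18
f 18 19 20
f 18 20 4
f 19 1 2
f 19 2 20
f 20 2 3
f 20 3 4
f 22 24 21
f 25 22 21
f 21 24 23
f 23 25 21
f 22 28 24
f 26 22 25
f 26 28 22
f 24 28 23
f 27 25 23
f 23 28 27
f 27 26 25
f 28 26 27
f 30 29 33
f 30 33 31
f 31 33 34
f 31 34 32
f 33 29 35
f 33 35 34
f 34 35 36
f 34 36 32
f 35 29 37
f 35 37 36
f 36 37 38
f 36 38 32
f 37 29 39
f 37 39 38
f 38 39 40
f 38 40 32
f 39 29 41
f 39 41 40
f 40 41 42
f 40 42 32
f 41 29 43
f 41 43 42
f 42 43 44
f 42 44 32
f 43 29 45
f 43 45 44
f 44 45 46
f 44 46 32
f 45 29 47
f 45 47 46
f 46 47 48
f 46 48 32
f 47 29 49
f 47 49 48
f 48 49 50
f 48 50 32
f 49 29 51
f 49 51 50
f 50 51 52
f 50 52 32
f 51 29 53
f 51 53 52
f 52 53 54
f 52 54 32
f 53 29 55
f 53 55 54
f 54 55 56
f 54 56 32
f 55 29 57
f 55 57 56
f 56 57 58
f 56 58 32
f 57 29 59
f 57 59 58
f 58 59 60
f 58 60 32
f 59 29 61
f 59 61 60
f 60 61 62
f 60 62 32
f 61 29 30
f 61 30 62
f 62 30 31
f 62 31 32
f 64 66 63
f 67 64 63
f 63 66 65
f 65 67 63
f 64 70 66
f 68 64 67
f 68 70 64
f 66 70 65
f 69 67 65
f 65 70 69
f 69 68 67
f 70 68 69



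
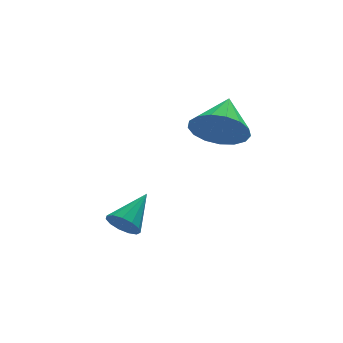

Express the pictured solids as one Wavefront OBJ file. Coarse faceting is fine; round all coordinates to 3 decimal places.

v -0.518 -1.133 2.572
v -0.075 -1.767 3.174
v 0.178 0.013 3.268
v 0.222 -1.728 2.813
v 0.35 -1.553 2.397
v 0.279 -1.282 2.021
v 0.025 -0.976 1.772
v -0.353 -0.707 1.705
v -0.769 -0.535 1.838
v -1.127 -0.5 2.139
v -1.346 -0.61 2.539
v -1.375 -0.84 2.947
v -1.207 -1.137 3.269
v -0.882 -1.433 3.431
v -0.473 -1.66 3.397
v -4.202 -3.511 0.443
v -3.82 -3.592 0.014
v -3.258 -2.729 1.137
v -3.988 -3.322 -0.062
v -4.224 -3.112 0.022
v -4.453 -3.029 0.24
v -4.603 -3.099 0.522
v -4.625 -3.3 0.779
v -4.513 -3.568 0.929
v -4.303 -3.818 0.925
v -4.06 -3.971 0.767
v -3.863 -3.978 0.507
v -3.774 -3.836 0.226
f 2 1 4
f 2 4 3
f 4 1 5
f 4 5 3
f 5 1 6
f 5 6 3
f 6 1 7
f 6 7 3
f 7 1 8
f 7 8 3
f 8 1 9
f 8 9 3
f 9 1 10
f 9 10 3
f 10 1 11
f 10 11 3
f 11 1 12
f 11 12 3
f 12 1 13
f 12 13 3
f 13 1 14
f 13 14 3
f 14 1 15
f 14 15 3
f 15 1 2
f 15 2 3
f 17 16 19
f 17 19 18
f 19 16 20
f 19 20 18
f 20 16 21
f 20 21 18
f 21 16 22
f 21 22 18
f 22 16 23
f 22 23 18
f 23 16 24
f 23 24 18
f 24 16 25
f 24 25 18
f 25 16 26
f 25 26 18
f 26 16 27
f 26 27 18
f 27 16 28
f 27 28 18
f 28 16 17
f 28 17 18



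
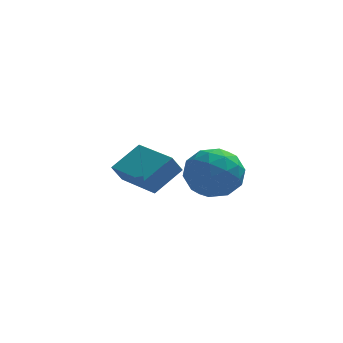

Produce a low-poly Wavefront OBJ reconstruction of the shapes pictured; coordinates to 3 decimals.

v -1.688 -1.073 0.296
v -0.9 -0.796 -0.578
v -1.22 -2.964 0.118
v -0.432 -2.687 -0.756
v -0.211 -2.354 0.385
v -0.5 -1.185 0.495
v -1.62 -2.575 -0.955
v -1.909 -1.406 -0.845
v -0.857 -1.724 -1.351
v 0.013 -1.587 -0.523
v -2.133 -2.173 0.063
v -1.263 -2.036 0.891
v -1.335 -0.768 -0.125
v -0.785 -2.992 -0.335
v -0.655 -2.796 0.336
v -0.192 -2.633 -0.178
v -1.1 -0.997 0.505
v -0.637 -0.834 -0.008
v -0.232 -1.75 0.558
v -1.483 -2.926 -0.452
v -1.02 -2.763 -0.965
v -1.928 -1.127 -0.282
v -1.465 -0.964 -0.796
v -1.888 -2.01 -1.018
v -0.847 -1.151 -1.094
v -0.572 -2.263 -1.198
v -1.27 -2.197 -1.315
v -1.44 -1.51 -1.251
v -0.335 -1.071 -0.607
v -0.06 -2.182 -0.711
v 0.069 -1.986 -0.041
v -0.101 -1.299 0.024
v -0.31 -1.617 -1.061
v -2.06 -1.578 0.251
v -1.785 -2.689 0.147
v -2.019 -2.461 -0.484
v -2.189 -1.774 -0.419
v -1.548 -1.497 0.738
v -1.273 -2.609 0.634
v -0.68 -2.25 0.791
v -0.85 -1.563 0.855
v -1.81 -2.143 0.601
v -3.154 0.732 -2.657
v -3.561 0.491 -1.868
v -4.389 2.451 -2.77
v -4.797 2.21 -1.981
v -2.063 1.57 -1.839
v -2.471 1.329 -1.05
v -3.299 3.289 -1.952
v -3.706 3.048 -1.163
f 1 38 17
f 38 12 41
f 17 41 6
f 38 41 17
f 1 17 13
f 17 6 18
f 13 18 2
f 17 18 13
f 1 13 22
f 13 2 23
f 22 23 8
f 13 23 22
f 1 22 34
f 22 8 37
f 34 37 11
f 22 37 34
f 1 34 38
f 34 11 42
f 38 42 12
f 34 42 38
f 2 18 29
f 18 6 32
f 29 32 10
f 18 32 29
f 6 41 19
f 41 12 40
f 19 40 5
f 41 40 19
f 12 42 39
f 42 11 35
f 39 35 3
f 42 35 39
f 11 37 36
f 37 8 24
f 36 24 7
f 37 24 36
f 8 23 28
f 23 2 25
f 28 25 9
f 23 25 28
f 4 30 16
f 30 10 31
f 16 31 5
f 30 31 16
f 4 16 14
f 16 5 15
f 14 15 3
f 16 15 14
f 4 14 21
f 14 3 20
f 21 20 7
f 14 20 21
f 4 21 26
f 21 7 27
f 26 27 9
f 21 27 26
f 4 26 30
f 26 9 33
f 30 33 10
f 26 33 30
f 5 31 19
f 31 10 32
f 19 32 6
f 31 32 19
f 3 15 39
f 15 5 40
f 39 40 12
f 15 40 39
f 7 20 36
f 20 3 35
f 36 35 11
f 20 35 36
f 9 27 28
f 27 7 24
f 28 24 8
f 27 24 28
f 10 33 29
f 33 9 25
f 29 25 2
f 33 25 29
f 44 46 43
f 47 44 43
f 43 46 45
f 45 47 43
f 44 50 46
f 48 44 47
f 48 50 44
f 46 50 45
f 49 47 45
f 45 50 49
f 49 48 47
f 50 48 49



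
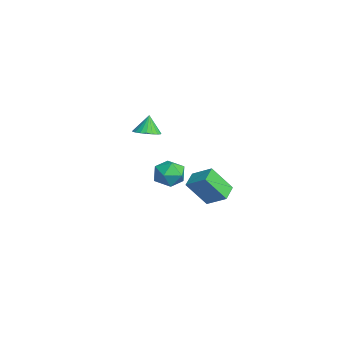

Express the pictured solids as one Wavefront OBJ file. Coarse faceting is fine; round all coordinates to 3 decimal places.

v -2.747 2.145 -1.672
v -2.131 1.907 -0.936
v -3.689 0.913 -1.284
v -3.073 0.675 -0.548
v -3.613 1.501 -0.493
v -3.031 2.263 -0.733
v -2.789 0.557 -1.487
v -2.207 1.319 -1.727
v -2.158 0.926 -0.822
v -2.667 1.509 -0.207
v -3.153 1.311 -2.013
v -3.662 1.894 -1.398
v -0.47 -0.359 3.317
v 0.215 -0.53 3.57
v -0.81 -0.141 4.383
v 0.24 -0.224 3.515
v 0.143 0.059 3.426
v -0.061 0.269 3.319
v -0.335 0.371 3.211
v -0.633 0.346 3.121
v -0.902 0.2 3.065
v -1.097 -0.043 3.053
v -1.184 -0.341 3.086
v -1.147 -0.642 3.159
v -0.993 -0.894 3.26
v -0.749 -1.053 3.37
v -0.456 -1.093 3.471
v -0.166 -1.005 3.546
v 0.071 -0.806 3.581
v 4.03 1.608 0.223
v 3.873 0.572 1.613
v 3.234 2.147 0.535
v 3.078 1.111 1.925
v 4.822 2.389 0.895
v 4.666 1.353 2.285
v 4.027 2.928 1.207
v 3.87 1.892 2.597
f 1 12 6
f 1 6 2
f 1 2 8
f 1 8 11
f 1 11 12
f 2 6 10
f 6 12 5
f 12 11 3
f 11 8 7
f 8 2 9
f 4 10 5
f 4 5 3
f 4 3 7
f 4 7 9
f 4 9 10
f 5 10 6
f 3 5 12
f 7 3 11
f 9 7 8
f 10 9 2
f 14 13 16
f 14 16 15
f 16 13 17
f 16 17 15
f 17 13 18
f 17 18 15
f 18 13 19
f 18 19 15
f 19 13 20
f 19 20 15
f 20 13 21
f 20 21 15
f 21 13 22
f 21 22 15
f 22 13 23
f 22 23 15
f 23 13 24
f 23 24 15
f 24 13 25
f 24 25 15
f 25 13 26
f 25 26 15
f 26 13 27
f 26 27 15
f 27 13 28
f 27 28 15
f 28 13 29
f 28 29 15
f 29 13 14
f 29 14 15
f 31 33 30
f 34 31 30
f 30 33 32
f 32 34 30
f 31 37 33
f 35 31 34
f 35 37 31
f 33 37 32
f 36 34 32
f 32 37 36
f 36 35 34
f 37 35 36



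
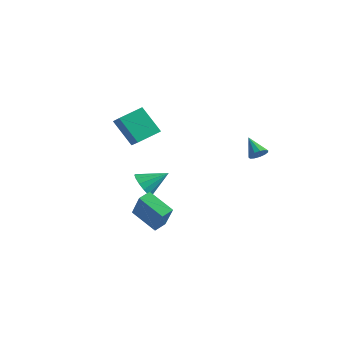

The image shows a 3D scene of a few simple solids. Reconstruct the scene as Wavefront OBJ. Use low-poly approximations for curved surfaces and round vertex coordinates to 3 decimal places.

v -1.566 -1.858 -4.071
v -0.485 -2.336 -2.287
v -1.549 -1.016 -3.856
v -0.468 -1.494 -2.071
v 0.108 -1.646 -5.029
v 1.189 -2.124 -3.244
v 0.125 -0.804 -4.813
v 1.206 -1.282 -3.029
v 4.314 2.553 1.222
v 4.639 2.313 1.692
v 3.246 2.867 2.118
v 4.725 2.651 1.676
v 4.68 2.958 1.515
v 4.52 3.136 1.262
v 4.294 3.13 0.995
v 4.075 2.94 0.8
v 3.931 2.627 0.74
v 3.91 2.29 0.832
v 4.017 2.037 1.048
v 4.218 1.948 1.319
v 4.45 2.051 1.559
v -4.216 1.709 -4.116
v -3.499 1.027 -3.974
v -3.244 2.931 -3.164
v -3.37 1.267 -4.414
v -3.468 1.626 -4.774
v -3.766 2.006 -4.958
v -4.185 2.307 -4.917
v -4.613 2.448 -4.661
v -4.934 2.391 -4.259
v -5.063 2.15 -3.819
v -4.965 1.792 -3.458
v -4.667 1.411 -3.274
v -4.248 1.11 -3.316
v -3.82 0.969 -3.572
v -3.817 -1.135 2.482
v -2.701 -1.718 3.298
v -3.419 0.357 3.004
v -2.303 -0.225 3.819
v -2.517 -0.915 0.861
v -1.401 -1.497 1.676
v -2.119 0.578 1.382
v -1.003 -0.005 2.198
f 2 4 1
f 5 2 1
f 1 4 3
f 3 5 1
f 2 8 4
f 6 2 5
f 6 8 2
f 4 8 3
f 7 5 3
f 3 8 7
f 7 6 5
f 8 6 7
f 10 9 12
f 10 12 11
f 12 9 13
f 12 13 11
f 13 9 14
f 13 14 11
f 14 9 15
f 14 15 11
f 15 9 16
f 15 16 11
f 16 9 17
f 16 17 11
f 17 9 18
f 17 18 11
f 18 9 19
f 18 19 11
f 19 9 20
f 19 20 11
f 20 9 21
f 20 21 11
f 21 9 10
f 21 10 11
f 23 22 25
f 23 25 24
f 25 22 26
f 25 26 24
f 26 22 27
f 26 27 24
f 27 22 28
f 27 28 24
f 28 22 29
f 28 29 24
f 29 22 30
f 29 30 24
f 30 22 31
f 30 31 24
f 31 22 32
f 31 32 24
f 32 22 33
f 32 33 24
f 33 22 34
f 33 34 24
f 34 22 35
f 34 35 24
f 35 22 23
f 35 23 24
f 37 39 36
f 40 37 36
f 36 39 38
f 38 40 36
f 37 43 39
f 41 37 40
f 41 43 37
f 39 43 38
f 42 40 38
f 38 43 42
f 42 41 40
f 43 41 42



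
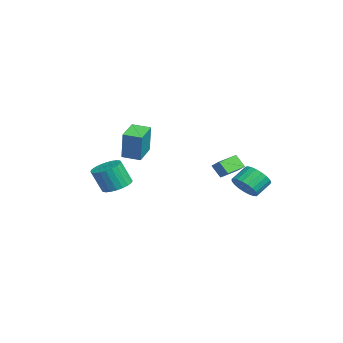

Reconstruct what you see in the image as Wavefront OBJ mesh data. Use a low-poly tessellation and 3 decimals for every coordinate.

v 3.651 2.889 1.327
v 4.182 3.519 0.939
v 3.699 4.36 1.646
v 3.169 3.731 2.033
v 3.874 3.528 0.718
v 3.392 4.37 1.425
v 3.529 3.427 0.603
v 3.046 4.268 1.31
v 3.204 3.233 0.612
v 2.721 4.074 1.319
v 2.957 2.979 0.746
v 2.474 3.82 1.452
v 2.83 2.71 0.979
v 2.347 3.551 1.686
v 2.845 2.472 1.273
v 2.362 3.313 1.98
v 2.999 2.306 1.576
v 2.516 3.147 2.283
v 3.266 2.241 1.836
v 2.784 3.082 2.542
v 3.6 2.288 2.008
v 3.117 3.129 2.714
v 3.943 2.439 2.062
v 3.46 3.28 2.768
v 4.235 2.668 1.989
v 3.752 3.509 2.695
v 4.426 2.935 1.801
v 3.944 3.776 2.508
v 4.484 3.195 1.532
v 4.001 4.036 2.238
v 4.397 3.401 1.227
v 3.915 4.242 1.933
v -1.167 -3.575 0.015
v -0.575 -4.271 -0.245
v -0.661 -4.901 1.245
v -1.253 -4.205 1.505
v -0.336 -4.015 -0.123
v -0.423 -4.645 1.367
v -0.224 -3.692 0.02
v -0.311 -4.322 1.51
v -0.255 -3.351 0.163
v -0.342 -3.981 1.653
v -0.425 -3.044 0.282
v -0.512 -3.674 1.772
v -0.708 -2.818 0.361
v -0.795 -3.448 1.851
v -1.061 -2.708 0.388
v -1.148 -3.338 1.878
v -1.43 -2.729 0.357
v -1.517 -3.359 1.847
v -1.759 -2.879 0.275
v -1.845 -3.509 1.765
v -1.997 -3.135 0.153
v -2.084 -3.765 1.643
v -2.109 -3.458 0.01
v -2.196 -4.088 1.5
v -2.078 -3.799 -0.133
v -2.165 -4.429 1.357
v -1.908 -4.106 -0.252
v -1.995 -4.736 1.238
v -1.625 -4.332 -0.331
v -1.712 -4.962 1.159
v -1.272 -4.442 -0.358
v -1.359 -5.072 1.132
v -0.903 -4.421 -0.327
v -0.99 -5.051 1.163
v -2.815 2.644 -0.25
v -3.257 2.188 0.547
v -3.658 3.796 -0.059
v -4.101 3.34 0.738
v -2.239 2.98 0.262
v -2.682 2.524 1.059
v -3.083 4.132 0.453
v -3.525 3.676 1.25
v -4.653 -2.389 1.861
v -4.179 -2.363 3.773
v -4.159 -1.337 1.724
v -3.686 -1.311 3.636
v -3.254 -3.089 1.524
v -2.781 -3.063 3.436
v -2.761 -2.037 1.387
v -2.287 -2.011 3.299
f 2 1 5
f 2 5 3
f 3 5 6
f 3 6 4
f 5 1 7
f 5 7 6
f 6 7 8
f 6 8 4
f 7 1 9
f 7 9 8
f 8 9 10
f 8 10 4
f 9 1 11
f 9 11 10
f 10 11 12
f 10 12 4
f 11 1 13
f 11 13 12
f 12 13 14
f 12 14 4
f 13 1 15
f 13 15 14
f 14 15 16
f 14 16 4
f 15 1 17
f 15 17 16
f 16 17 18
f 16 18 4
f 17 1 19
f 17 19 18
f 18 19 20
f 18 20 4
f 19 1 21
f 19 21 20
f 20 21 22
f 20 22 4
f 21 1 23
f 21 23 22
f 22 23 24
f 22 24 4
f 23 1 25
f 23 25 24
f 24 25 26
f 24 26 4
f 25 1 27
f 25 27 26
f 26 27 28
f 26 28 4
f 27 1 29
f 27 29 28
f 28 29 30
f 28 30 4
f 29 1 31
f 29 31 30
f 30 31 32
f 30 32 4
f 31 1 2
f 31 2 32
f 32 2 3
f 32 3 4
f 34 33 37
f 34 37 35
f 35 37 38
f 35 38 36
f 37 33 39
f 37 39 38
f 38 39 40
f 38 40 36
f 39 33 41
f 39 41 40
f 40 41 42
f 40 42 36
f 41 33 43
f 41 43 42
f 42 43 44
f 42 44 36
f 43 33 45
f 43 45 44
f 44 45 46
f 44 46 36
f 45 33 47
f 45 47 46
f 46 47 48
f 46 48 36
f 47 33 49
f 47 49 48
f 48 49 50
f 48 50 36
f 49 33 51
f 49 51 50
f 50 51 52
f 50 52 36
f 51 33 53
f 51 53 52
f 52 53 54
f 52 54 36
f 53 33 55
f 53 55 54
f 54 55 56
f 54 56 36
f 55 33 57
f 55 57 56
f 56 57 58
f 56 58 36
f 57 33 59
f 57 59 58
f 58 59 60
f 58 60 36
f 59 33 61
f 59 61 60
f 60 61 62
f 60 62 36
f 61 33 63
f 61 63 62
f 62 63 64
f 62 64 36
f 63 33 65
f 63 65 64
f 64 65 66
f 64 66 36
f 65 33 34
f 65 34 66
f 66 34 35
f 66 35 36
f 68 70 67
f 71 68 67
f 67 70 69
f 69 71 67
f 68 74 70
f 72 68 71
f 72 74 68
f 70 74 69
f 73 71 69
f 69 74 73
f 73 72 71
f 74 72 73
f 76 78 75
f 79 76 75
f 75 78 77
f 77 79 75
f 76 82 78
f 80 76 79
f 80 82 76
f 78 82 77
f 81 79 77
f 77 82 81
f 81 80 79
f 82 80 81



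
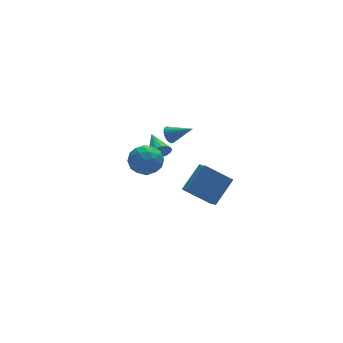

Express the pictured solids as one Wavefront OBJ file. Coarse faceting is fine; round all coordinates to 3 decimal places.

v 0.597 1.035 -0.955
v 0.859 0.852 -0.459
v 0.603 2.265 -0.505
v 1.075 0.914 -0.63
v 1.181 1.004 -0.876
v 1.154 1.1 -1.14
v 0.999 1.182 -1.362
v 0.752 1.23 -1.49
v 0.469 1.233 -1.496
v 0.216 1.191 -1.377
v 0.051 1.113 -1.162
v 0.01 1.017 -0.9
v 0.104 0.926 -0.65
v 0.311 0.859 -0.47
v 0.584 0.832 -0.401
v 2.943 0.464 -4.93
v 2.934 -0.267 -4.459
v 1.712 1.087 -3.99
v 1.702 0.356 -3.518
v 4.078 1.124 -3.882
v 4.068 0.393 -3.41
v 2.846 1.747 -2.941
v 2.837 1.016 -2.47
v 1.654 2.693 -1.123
v 1.983 2.804 -1.497
v 2.606 2.047 -0.477
v 2.007 2.961 -1.376
v 1.977 3.076 -1.217
v 1.898 3.133 -1.043
v 1.782 3.124 -0.882
v 1.646 3.048 -0.757
v 1.512 2.919 -0.688
v 1.399 2.755 -0.686
v 1.325 2.582 -0.75
v 1.301 2.425 -0.87
v 1.33 2.31 -1.03
v 1.409 2.253 -1.203
v 1.525 2.262 -1.364
v 1.661 2.338 -1.489
v 1.796 2.467 -1.558
v 1.908 2.631 -1.561
v -1.713 -2.528 1.59
v -0.927 -2.845 1.673
v -2.193 -3.495 2.447
v -1.407 -3.812 2.53
v -1.596 -3.05 2.86
v -1.3 -2.452 2.331
v -1.82 -3.888 1.789
v -1.524 -3.29 1.26
v -0.993 -3.685 1.797
v -0.855 -3.167 2.458
v -2.265 -3.173 1.662
v -2.127 -2.655 2.323
v -1.278 -2.602 1.556
v -1.842 -3.738 2.564
v -1.954 -3.29 2.758
v -1.491 -3.476 2.807
v -1.497 -2.371 1.943
v -1.035 -2.557 1.992
v -1.428 -2.677 2.689
v -2.085 -3.783 2.128
v -1.623 -3.969 2.177
v -1.629 -2.864 1.313
v -1.166 -3.05 1.362
v -1.692 -3.663 1.431
v -0.855 -3.282 1.678
v -1.137 -3.85 2.182
v -1.38 -3.895 1.746
v -1.206 -3.544 1.435
v -0.773 -2.977 2.067
v -1.056 -3.546 2.57
v -1.167 -3.098 2.764
v -0.992 -2.747 2.453
v -0.812 -3.471 2.139
v -2.064 -2.794 1.55
v -2.347 -3.363 2.053
v -2.128 -3.593 1.667
v -1.953 -3.242 1.356
v -1.983 -2.49 1.938
v -2.265 -3.058 2.442
v -1.914 -2.796 2.685
v -1.74 -2.445 2.374
v -2.308 -2.869 1.981
f 2 1 4
f 2 4 3
f 4 1 5
f 4 5 3
f 5 1 6
f 5 6 3
f 6 1 7
f 6 7 3
f 7 1 8
f 7 8 3
f 8 1 9
f 8 9 3
f 9 1 10
f 9 10 3
f 10 1 11
f 10 11 3
f 11 1 12
f 11 12 3
f 12 1 13
f 12 13 3
f 13 1 14
f 13 14 3
f 14 1 15
f 14 15 3
f 15 1 2
f 15 2 3
f 17 19 16
f 20 17 16
f 16 19 18
f 18 20 16
f 17 23 19
f 21 17 20
f 21 23 17
f 19 23 18
f 22 20 18
f 18 23 22
f 22 21 20
f 23 21 22
f 25 24 27
f 25 27 26
f 27 24 28
f 27 28 26
f 28 24 29
f 28 29 26
f 29 24 30
f 29 30 26
f 30 24 31
f 30 31 26
f 31 24 32
f 31 32 26
f 32 24 33
f 32 33 26
f 33 24 34
f 33 34 26
f 34 24 35
f 34 35 26
f 35 24 36
f 35 36 26
f 36 24 37
f 36 37 26
f 37 24 38
f 37 38 26
f 38 24 39
f 38 39 26
f 39 24 40
f 39 40 26
f 40 24 41
f 40 41 26
f 41 24 25
f 41 25 26
f 42 79 58
f 79 53 82
f 58 82 47
f 79 82 58
f 42 58 54
f 58 47 59
f 54 59 43
f 58 59 54
f 42 54 63
f 54 43 64
f 63 64 49
f 54 64 63
f 42 63 75
f 63 49 78
f 75 78 52
f 63 78 75
f 42 75 79
f 75 52 83
f 79 83 53
f 75 83 79
f 43 59 70
f 59 47 73
f 70 73 51
f 59 73 70
f 47 82 60
f 82 53 81
f 60 81 46
f 82 81 60
f 53 83 80
f 83 52 76
f 80 76 44
f 83 76 80
f 52 78 77
f 78 49 65
f 77 65 48
f 78 65 77
f 49 64 69
f 64 43 66
f 69 66 50
f 64 66 69
f 45 71 57
f 71 51 72
f 57 72 46
f 71 72 57
f 45 57 55
f 57 46 56
f 55 56 44
f 57 56 55
f 45 55 62
f 55 44 61
f 62 61 48
f 55 61 62
f 45 62 67
f 62 48 68
f 67 68 50
f 62 68 67
f 45 67 71
f 67 50 74
f 71 74 51
f 67 74 71
f 46 72 60
f 72 51 73
f 60 73 47
f 72 73 60
f 44 56 80
f 56 46 81
f 80 81 53
f 56 81 80
f 48 61 77
f 61 44 76
f 77 76 52
f 61 76 77
f 50 68 69
f 68 48 65
f 69 65 49
f 68 65 69
f 51 74 70
f 74 50 66
f 70 66 43
f 74 66 70



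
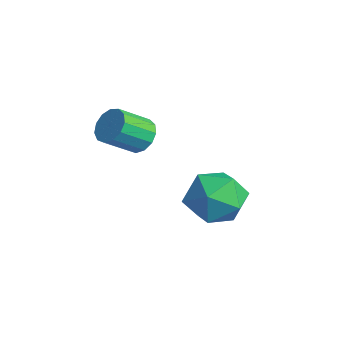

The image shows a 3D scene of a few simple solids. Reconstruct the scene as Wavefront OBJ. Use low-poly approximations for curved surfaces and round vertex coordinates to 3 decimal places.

v -1.574 -0.663 1.627
v -0.886 -0.812 0.776
v -2.914 -1.348 0.664
v -2.226 -1.497 -0.187
v -2.115 -2.108 0.726
v -1.287 -1.684 1.321
v -2.513 -0.476 0.119
v -1.685 -0.052 0.714
v -1.467 -0.696 -0.156
v -1.221 -1.705 0.219
v -2.579 -0.455 1.221
v -2.333 -1.464 1.596
v -2.83 -3.088 3.497
v -2.492 -3.42 3.052
v -2.492 -4.423 3.797
v -2.83 -4.092 4.243
v -2.245 -3.258 3.269
v -2.246 -4.261 4.015
v -2.184 -3.043 3.559
v -2.185 -4.046 4.305
v -2.328 -2.842 3.829
v -2.329 -3.845 4.575
v -2.632 -2.719 3.994
v -2.632 -3.722 4.74
v -2.998 -2.714 4.001
v -2.998 -3.717 4.747
v -3.311 -2.827 3.848
v -3.311 -3.831 4.594
v -3.471 -3.024 3.584
v -3.471 -4.027 4.329
v -3.427 -3.241 3.292
v -3.428 -4.244 4.037
v -3.194 -3.409 3.065
v -3.195 -4.413 3.811
v -2.845 -3.476 2.976
v -2.846 -4.479 3.721
f 1 12 6
f 1 6 2
f 1 2 8
f 1 8 11
f 1 11 12
f 2 6 10
f 6 12 5
f 12 11 3
f 11 8 7
f 8 2 9
f 4 10 5
f 4 5 3
f 4 3 7
f 4 7 9
f 4 9 10
f 5 10 6
f 3 5 12
f 7 3 11
f 9 7 8
f 10 9 2
f 14 13 17
f 14 17 15
f 15 17 18
f 15 18 16
f 17 13 19
f 17 19 18
f 18 19 20
f 18 20 16
f 19 13 21
f 19 21 20
f 20 21 22
f 20 22 16
f 21 13 23
f 21 23 22
f 22 23 24
f 22 24 16
f 23 13 25
f 23 25 24
f 24 25 26
f 24 26 16
f 25 13 27
f 25 27 26
f 26 27 28
f 26 28 16
f 27 13 29
f 27 29 28
f 28 29 30
f 28 30 16
f 29 13 31
f 29 31 30
f 30 31 32
f 30 32 16
f 31 13 33
f 31 33 32
f 32 33 34
f 32 34 16
f 33 13 35
f 33 35 34
f 34 35 36
f 34 36 16
f 35 13 14
f 35 14 36
f 36 14 15
f 36 15 16



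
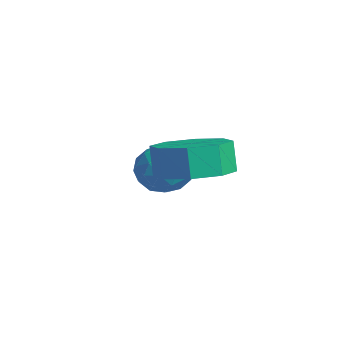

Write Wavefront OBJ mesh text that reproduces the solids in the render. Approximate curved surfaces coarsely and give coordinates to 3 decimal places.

v 0.075 3.149 2.985
v 1.07 3.43 3.297
v 0.76 3.473 4.247
v -0.235 3.191 3.935
v 0.599 4.084 3.114
v 0.289 4.127 4.064
v -0.179 4.19 2.855
v -0.489 4.233 3.805
v -0.808 3.686 2.673
v -1.118 3.729 3.622
v -0.92 2.867 2.673
v -1.23 2.91 3.623
v -0.449 2.213 2.856
v -0.759 2.256 3.806
v 0.329 2.107 3.115
v 0.019 2.15 4.065
v 0.958 2.611 3.298
v 0.648 2.654 4.247
v -2.877 4.192 1.887
v -2.245 4.041 2.469
v -2.775 2.859 1.431
v -2.143 2.708 2.013
v -2.963 2.839 2.283
v -3.026 3.663 2.565
v -1.994 3.237 1.335
v -2.057 4.061 1.617
v -1.699 3.451 2.129
v -2.298 3.205 2.714
v -2.722 3.695 1.186
v -3.321 3.449 1.771
v -2.57 4.233 2.218
v -2.45 2.667 1.682
v -2.932 2.744 1.84
v -2.561 2.655 2.183
v -3.029 4.011 2.274
v -2.657 3.922 2.617
v -3.079 3.216 2.507
v -2.363 2.978 1.283
v -1.991 2.889 1.626
v -2.459 4.245 1.717
v -2.088 4.156 2.06
v -1.941 3.684 1.393
v -1.878 3.798 2.36
v -1.818 3.014 2.092
v -1.73 3.325 1.694
v -1.767 3.809 1.86
v -2.23 3.653 2.704
v -2.17 2.87 2.436
v -2.652 2.947 2.595
v -2.689 3.431 2.76
v -1.909 3.306 2.504
v -2.85 4.03 1.464
v -2.79 3.247 1.196
v -2.331 3.469 1.14
v -2.368 3.953 1.305
v -3.202 3.886 1.808
v -3.142 3.102 1.54
v -3.253 3.091 2.04
v -3.29 3.575 2.206
v -3.111 3.594 1.396
f 2 1 5
f 2 5 3
f 3 5 6
f 3 6 4
f 5 1 7
f 5 7 6
f 6 7 8
f 6 8 4
f 7 1 9
f 7 9 8
f 8 9 10
f 8 10 4
f 9 1 11
f 9 11 10
f 10 11 12
f 10 12 4
f 11 1 13
f 11 13 12
f 12 13 14
f 12 14 4
f 13 1 15
f 13 15 14
f 14 15 16
f 14 16 4
f 15 1 17
f 15 17 16
f 16 17 18
f 16 18 4
f 17 1 2
f 17 2 18
f 18 2 3
f 18 3 4
f 19 56 35
f 56 30 59
f 35 59 24
f 56 59 35
f 19 35 31
f 35 24 36
f 31 36 20
f 35 36 31
f 19 31 40
f 31 20 41
f 40 41 26
f 31 41 40
f 19 40 52
f 40 26 55
f 52 55 29
f 40 55 52
f 19 52 56
f 52 29 60
f 56 60 30
f 52 60 56
f 20 36 47
f 36 24 50
f 47 50 28
f 36 50 47
f 24 59 37
f 59 30 58
f 37 58 23
f 59 58 37
f 30 60 57
f 60 29 53
f 57 53 21
f 60 53 57
f 29 55 54
f 55 26 42
f 54 42 25
f 55 42 54
f 26 41 46
f 41 20 43
f 46 43 27
f 41 43 46
f 22 48 34
f 48 28 49
f 34 49 23
f 48 49 34
f 22 34 32
f 34 23 33
f 32 33 21
f 34 33 32
f 22 32 39
f 32 21 38
f 39 38 25
f 32 38 39
f 22 39 44
f 39 25 45
f 44 45 27
f 39 45 44
f 22 44 48
f 44 27 51
f 48 51 28
f 44 51 48
f 23 49 37
f 49 28 50
f 37 50 24
f 49 50 37
f 21 33 57
f 33 23 58
f 57 58 30
f 33 58 57
f 25 38 54
f 38 21 53
f 54 53 29
f 38 53 54
f 27 45 46
f 45 25 42
f 46 42 26
f 45 42 46
f 28 51 47
f 51 27 43
f 47 43 20
f 51 43 47



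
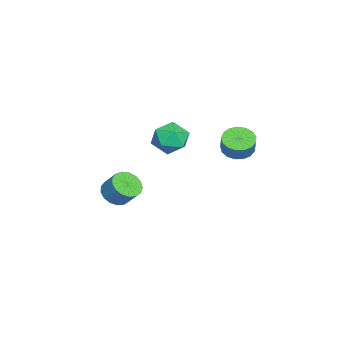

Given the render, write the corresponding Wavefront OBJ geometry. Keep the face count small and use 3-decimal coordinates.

v 1.269 3.586 3.466
v 1.981 3.957 3.06
v 2.464 4.065 4.009
v 1.751 3.694 4.414
v 1.728 4.293 3.151
v 2.211 4.401 4.1
v 1.369 4.467 3.314
v 1.852 4.576 4.263
v 0.987 4.44 3.512
v 1.47 4.548 4.46
v 0.67 4.216 3.699
v 1.153 4.324 4.647
v 0.49 3.848 3.832
v 0.973 3.957 4.781
v 0.488 3.421 3.882
v 0.971 3.529 4.831
v 0.665 3.031 3.836
v 1.148 3.139 4.785
v 0.98 2.768 3.706
v 1.463 2.876 4.654
v 1.362 2.692 3.52
v 1.845 2.801 4.469
v 1.722 2.822 3.322
v 2.205 2.93 4.271
v 1.978 3.126 3.157
v 2.461 3.234 4.106
v 2.072 3.536 3.063
v 2.555 3.644 4.011
v -2.142 -3.508 -2.705
v -1.659 -2.958 -3.31
v -1.235 -2.221 -2.3
v -1.718 -2.772 -1.695
v -2.067 -2.759 -3.283
v -1.643 -2.022 -2.274
v -2.492 -2.732 -3.125
v -2.068 -1.995 -2.115
v -2.837 -2.883 -2.87
v -2.413 -2.146 -1.86
v -3.023 -3.177 -2.577
v -2.599 -2.44 -1.567
v -3.007 -3.547 -2.314
v -2.583 -2.81 -1.304
v -2.792 -3.909 -2.14
v -2.369 -3.172 -1.13
v -2.429 -4.178 -2.096
v -2.005 -3.441 -1.086
v -2 -4.295 -2.191
v -1.576 -3.558 -1.181
v -1.603 -4.231 -2.404
v -1.18 -3.494 -1.394
v -1.33 -4.002 -2.686
v -0.906 -3.265 -1.676
v -1.243 -3.659 -2.972
v -0.819 -2.922 -1.962
v -1.361 -3.283 -3.197
v -0.938 -2.546 -2.187
v 2.096 0.459 4.812
v 2.528 -0.184 4.01
v 0.492 0.404 3.99
v 0.924 -0.239 3.188
v 0.797 -0.643 4.219
v 1.788 -0.609 4.727
v 1.232 0.829 3.273
v 2.223 0.863 3.781
v 1.994 0.045 3.059
v 1.725 -0.865 3.644
v 1.295 1.085 4.356
v 1.026 0.175 4.941
f 2 1 5
f 2 5 3
f 3 5 6
f 3 6 4
f 5 1 7
f 5 7 6
f 6 7 8
f 6 8 4
f 7 1 9
f 7 9 8
f 8 9 10
f 8 10 4
f 9 1 11
f 9 11 10
f 10 11 12
f 10 12 4
f 11 1 13
f 11 13 12
f 12 13 14
f 12 14 4
f 13 1 15
f 13 15 14
f 14 15 16
f 14 16 4
f 15 1 17
f 15 17 16
f 16 17 18
f 16 18 4
f 17 1 19
f 17 19 18
f 18 19 20
f 18 20 4
f 19 1 21
f 19 21 20
f 20 21 22
f 20 22 4
f 21 1 23
f 21 23 22
f 22 23 24
f 22 24 4
f 23 1 25
f 23 25 24
f 24 25 26
f 24 26 4
f 25 1 27
f 25 27 26
f 26 27 28
f 26 28 4
f 27 1 2
f 27 2 28
f 28 2 3
f 28 3 4
f 30 29 33
f 30 33 31
f 31 33 34
f 31 34 32
f 33 29 35
f 33 35 34
f 34 35 36
f 34 36 32
f 35 29 37
f 35 37 36
f 36 37 38
f 36 38 32
f 37 29 39
f 37 39 38
f 38 39 40
f 38 40 32
f 39 29 41
f 39 41 40
f 40 41 42
f 40 42 32
f 41 29 43
f 41 43 42
f 42 43 44
f 42 44 32
f 43 29 45
f 43 45 44
f 44 45 46
f 44 46 32
f 45 29 47
f 45 47 46
f 46 47 48
f 46 48 32
f 47 29 49
f 47 49 48
f 48 49 50
f 48 50 32
f 49 29 51
f 49 51 50
f 50 51 52
f 50 52 32
f 51 29 53
f 51 53 52
f 52 53 54
f 52 54 32
f 53 29 55
f 53 55 54
f 54 55 56
f 54 56 32
f 55 29 30
f 55 30 56
f 56 30 31
f 56 31 32
f 57 68 62
f 57 62 58
f 57 58 64
f 57 64 67
f 57 67 68
f 58 62 66
f 62 68 61
f 68 67 59
f 67 64 63
f 64 58 65
f 60 66 61
f 60 61 59
f 60 59 63
f 60 63 65
f 60 65 66
f 61 66 62
f 59 61 68
f 63 59 67
f 65 63 64
f 66 65 58



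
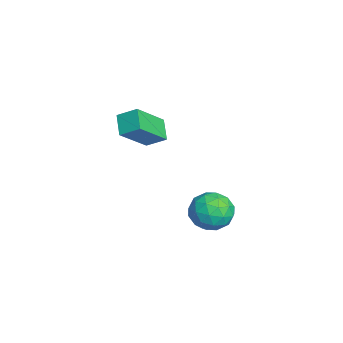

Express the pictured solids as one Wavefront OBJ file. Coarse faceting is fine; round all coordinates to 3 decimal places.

v 1.075 1.354 -3.593
v 2.096 1.15 -3.168
v 0.364 0.09 -2.492
v 1.385 -0.114 -2.067
v 0.871 0.864 -1.852
v 1.31 1.645 -2.532
v 1.15 -0.405 -3.128
v 1.589 0.376 -3.808
v 2.142 0.063 -2.88
v 1.97 0.847 -2.091
v 0.49 0.393 -3.569
v 0.318 1.177 -2.78
v 1.648 1.363 -3.477
v 0.812 -0.123 -2.183
v 0.51 0.452 -2.057
v 1.11 0.332 -1.806
v 1.186 1.653 -3.104
v 1.786 1.534 -2.854
v 1.066 1.366 -2.08
v 0.674 -0.294 -2.806
v 1.274 -0.413 -2.556
v 1.35 0.908 -3.854
v 1.95 0.788 -3.603
v 1.394 -0.126 -3.58
v 2.275 0.604 -3.058
v 1.857 -0.139 -2.411
v 1.719 -0.31 -3.034
v 1.977 0.149 -3.434
v 2.174 1.065 -2.594
v 1.756 0.322 -1.947
v 1.454 0.897 -1.821
v 1.712 1.356 -2.221
v 2.201 0.426 -2.425
v 0.704 0.918 -3.713
v 0.286 0.175 -3.066
v 0.748 -0.116 -3.439
v 1.006 0.343 -3.839
v 0.603 1.379 -3.249
v 0.185 0.636 -2.602
v 0.483 1.091 -2.226
v 0.741 1.55 -2.626
v 0.259 0.814 -3.235
v 0.153 -2.183 0.968
v -0.826 -2.238 1.643
v 0.482 -1.3 1.517
v -0.497 -1.356 2.192
v 1.177 -3.424 2.348
v 0.198 -3.48 3.023
v 1.506 -2.542 2.897
v 0.527 -2.597 3.572
f 1 38 17
f 38 12 41
f 17 41 6
f 38 41 17
f 1 17 13
f 17 6 18
f 13 18 2
f 17 18 13
f 1 13 22
f 13 2 23
f 22 23 8
f 13 23 22
f 1 22 34
f 22 8 37
f 34 37 11
f 22 37 34
f 1 34 38
f 34 11 42
f 38 42 12
f 34 42 38
f 2 18 29
f 18 6 32
f 29 32 10
f 18 32 29
f 6 41 19
f 41 12 40
f 19 40 5
f 41 40 19
f 12 42 39
f 42 11 35
f 39 35 3
f 42 35 39
f 11 37 36
f 37 8 24
f 36 24 7
f 37 24 36
f 8 23 28
f 23 2 25
f 28 25 9
f 23 25 28
f 4 30 16
f 30 10 31
f 16 31 5
f 30 31 16
f 4 16 14
f 16 5 15
f 14 15 3
f 16 15 14
f 4 14 21
f 14 3 20
f 21 20 7
f 14 20 21
f 4 21 26
f 21 7 27
f 26 27 9
f 21 27 26
f 4 26 30
f 26 9 33
f 30 33 10
f 26 33 30
f 5 31 19
f 31 10 32
f 19 32 6
f 31 32 19
f 3 15 39
f 15 5 40
f 39 40 12
f 15 40 39
f 7 20 36
f 20 3 35
f 36 35 11
f 20 35 36
f 9 27 28
f 27 7 24
f 28 24 8
f 27 24 28
f 10 33 29
f 33 9 25
f 29 25 2
f 33 25 29
f 44 46 43
f 47 44 43
f 43 46 45
f 45 47 43
f 44 50 46
f 48 44 47
f 48 50 44
f 46 50 45
f 49 47 45
f 45 50 49
f 49 48 47
f 50 48 49

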